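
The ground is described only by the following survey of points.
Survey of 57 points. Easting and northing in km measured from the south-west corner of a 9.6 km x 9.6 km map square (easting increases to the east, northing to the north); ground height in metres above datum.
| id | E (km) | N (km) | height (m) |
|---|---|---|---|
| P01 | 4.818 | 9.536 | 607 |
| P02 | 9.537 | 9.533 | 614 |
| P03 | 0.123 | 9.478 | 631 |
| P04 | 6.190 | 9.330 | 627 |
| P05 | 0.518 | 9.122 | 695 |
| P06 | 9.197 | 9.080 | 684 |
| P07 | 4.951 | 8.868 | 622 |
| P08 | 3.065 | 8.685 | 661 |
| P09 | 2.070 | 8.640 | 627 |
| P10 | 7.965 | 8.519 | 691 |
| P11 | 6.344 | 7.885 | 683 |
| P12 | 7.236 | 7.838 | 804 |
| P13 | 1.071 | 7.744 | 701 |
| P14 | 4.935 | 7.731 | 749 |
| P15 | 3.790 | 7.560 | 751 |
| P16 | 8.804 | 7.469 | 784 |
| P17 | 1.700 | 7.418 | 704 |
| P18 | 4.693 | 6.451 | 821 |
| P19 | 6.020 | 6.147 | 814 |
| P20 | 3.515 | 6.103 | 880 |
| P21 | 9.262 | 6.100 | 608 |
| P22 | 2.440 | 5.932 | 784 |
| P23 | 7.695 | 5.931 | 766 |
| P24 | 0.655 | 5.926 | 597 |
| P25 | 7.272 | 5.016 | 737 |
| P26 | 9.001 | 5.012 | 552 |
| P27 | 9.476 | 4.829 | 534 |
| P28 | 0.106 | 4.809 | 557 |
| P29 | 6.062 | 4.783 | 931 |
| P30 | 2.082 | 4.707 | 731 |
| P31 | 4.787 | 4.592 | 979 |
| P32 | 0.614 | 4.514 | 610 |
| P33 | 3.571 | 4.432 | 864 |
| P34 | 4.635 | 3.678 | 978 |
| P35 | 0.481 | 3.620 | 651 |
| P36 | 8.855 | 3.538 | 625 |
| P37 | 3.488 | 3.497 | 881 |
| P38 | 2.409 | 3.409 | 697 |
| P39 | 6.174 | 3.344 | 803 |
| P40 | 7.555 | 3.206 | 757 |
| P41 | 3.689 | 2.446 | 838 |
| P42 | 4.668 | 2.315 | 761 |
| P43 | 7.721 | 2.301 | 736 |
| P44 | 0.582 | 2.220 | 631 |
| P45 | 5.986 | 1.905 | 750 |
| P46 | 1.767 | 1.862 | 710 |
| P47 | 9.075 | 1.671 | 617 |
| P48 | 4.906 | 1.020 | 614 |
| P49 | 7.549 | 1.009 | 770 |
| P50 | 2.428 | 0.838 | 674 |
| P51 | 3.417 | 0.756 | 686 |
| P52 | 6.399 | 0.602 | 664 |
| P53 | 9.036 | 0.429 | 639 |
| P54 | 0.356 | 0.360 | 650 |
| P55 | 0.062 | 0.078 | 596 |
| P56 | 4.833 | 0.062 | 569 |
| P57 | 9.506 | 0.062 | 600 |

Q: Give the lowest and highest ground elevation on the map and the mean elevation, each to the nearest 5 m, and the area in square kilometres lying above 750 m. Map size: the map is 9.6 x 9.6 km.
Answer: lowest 515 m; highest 1005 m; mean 725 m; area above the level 31.3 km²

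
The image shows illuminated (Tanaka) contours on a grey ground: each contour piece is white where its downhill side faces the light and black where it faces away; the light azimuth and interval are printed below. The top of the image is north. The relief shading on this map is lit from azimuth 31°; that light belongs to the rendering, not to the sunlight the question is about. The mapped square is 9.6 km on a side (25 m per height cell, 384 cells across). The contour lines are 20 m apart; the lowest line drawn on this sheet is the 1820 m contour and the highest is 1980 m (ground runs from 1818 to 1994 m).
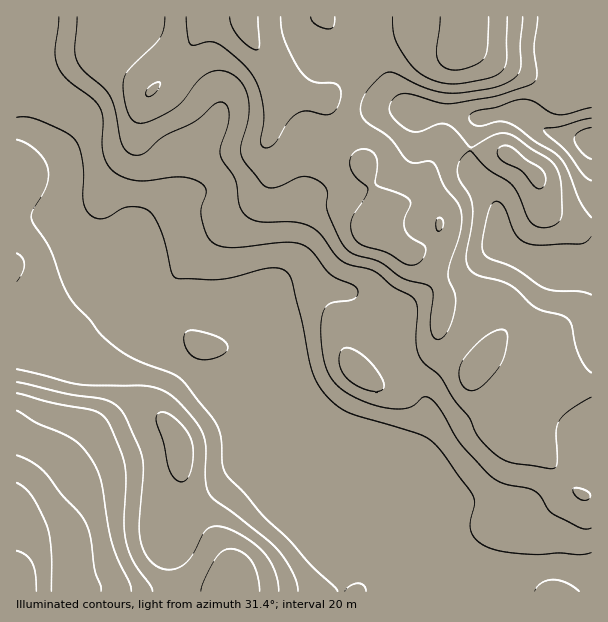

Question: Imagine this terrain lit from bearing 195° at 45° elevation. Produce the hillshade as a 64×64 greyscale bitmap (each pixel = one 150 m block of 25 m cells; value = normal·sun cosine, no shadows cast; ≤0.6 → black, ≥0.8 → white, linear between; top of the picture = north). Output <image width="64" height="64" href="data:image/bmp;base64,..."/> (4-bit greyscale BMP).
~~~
<image width="64" height="64" href="data:image/bmp;base64,Qk12CAAAAAAAAHYAAAAoAAAAQAAAAEAAAAABAAQAAAAAAAAIAAATCwAAEwsAABAAAAAAAAAAAAAAABEREQAiIiIAMzMzAERERABVVVUAZmZmAHd3dwCIiIgAmZmZAKqqqgC7u7sAzMzMAN3d3QDu7u4A////AHd3eIiIdmZmZneIiIh3ZmZ3d3d4iIiIiIiIiIiId3d2d3d4iId2VVVWZ3iIh3ZmZmZ3h3iIiIiIiIiIiIh3d3dmZ3iIh2VURVZneIh3ZlVVZ4iIiIiIiIiIiIiIiIiIiGZniIiHZVVVZmd3d3ZVRVVoiIiIiIiIiIiIiJmZmZmaVmeIiHdlVWZ3d3d2VEREVoiIiIiIiIiIiImaqqqZmqtmd4iIdmZmZ4iId2VDMzRniIiIiIiIiIiImaqqqpmqq3d3h3d2Zmd4iIh3ZEMzRniIiIiIiIiIiIiZmZmZmqqqiId3dmZnd3iIiHZUREVniIiIiIiIiIiIiIiIiIiaq7qId2ZmZ3d3iIiIdlRFVniIiIiIiIiIiIiIiId3iJqruod2ZmZ3d3eIiIh2VVVniIiIiIiIiIiIiIiIiIiJmqqqd2ZmZ3d3d4iJmHZlZniIiIiIiIiIiIiIiJmZmqqqqphmZmZnd3d3iJqpdmZniIiIiIiIiIiIiIiJmqq7u6qYd2ZmZnd3d3eImph2ZniIiIiIiIiIiIiIiJmqu7u7qpdmVWZnd3d3d4iZmHd3iIiIiIiIiIiIiIiImqu7u6qph2ZVZmd3d3ZneJmId3iIiIiIiIiIiIiIiImqu7uqqpl2Z2Zmd4h3ZmZ4mYdneIiIiIiIiIiIiIiImqu7uqmZmHd4Znd3iHdmZomYdmZ4iIiIiIiIiIiIiImqu7upmZmId4h3d3d3dmZniZhlVniIiIiIiIiIiIiZqqqqqZiIiId4iHd3d2ZmVmeJh1RFeIiIiIiIiIiZqruqqqqZh3d4iImYZmZlVVVVZ4h1REZ4iIiIiIiImavMu6qqqpmHd3iJmqlVVEQzNEVnd1REV4iIiIiIiImrzcy6maq7qYiIiImqqjMzMiIzRWZlREV4iIiIiIiIq83dypmZq7u6mIiIiZqZIiIiIzNFZlVEV4iIiIiIiIm83cuYeIqru7qpiIiJmIgjMzRERVZlVFVoiIiIiIiIirzLqHZ4mruqqqmZiZiHd0REVWZmZmVVZ3iIiIiIiIiau6l2ZnirupiJmZmZmHdnVWZnd3d2Zmd4iZmYiIiIiJqqh2Vmiau6iHiImZmIdmd3d3eIiHd3iIiZmYiIiIiImql2ZmeJqqmHd3iImId3d3eIiIiId4iIiIiIiIiIiIiamHZmeImaqYd3d4iIh3d3iIiIiIiIiIiIiHd3iIiIiJmYdmeIiZmZiHd3iIiHd3iYiIiIiIiIiIiHd4iIiIiJmYd2d4iJmZmId3d3d3d3eJmYiIiIiIiIiIiIiIiIiImZh3d4iJmZmIiId3dmZmd3mZiIh4iIiIiIiIiIiIiIiZh3d4iZqpmIiIiIdmVVZmaZmId4iIiIiIiIiIiIiIiJmHd4iZq7uYh4iId2VVVVZpiId4iIiIiIiIiIiIiIiJmYiIiZq8zKmHd3dlVVVVZliId3iIiIiIiImZmZmYiImZiZqqu83cuYdmZVRFVmZmaIh3iIiIiIiIiZqqqqmZmZmau8zN3cuph2ZVRFVneIiHd3eIiIiIiIiZqqqqqqqqqau83e3cupmIdlVVZ4iImZd2d4iIiIiIiJmaqqqqqqqqq8ze7cqYiZh3ZmeJmqqplmZ4iIiIiIiJmZmZqqu7u7u7vMzLqHeImId3iJq7uqmWZniIiIiIiImZmZmaq7u7u7u7uqmHd4iIh3iJq7u7qZd3iIiIiIiImZmZmZqqu7u7u6qZiHd4iIh3eImru7qYiIiIiImZiImZmZiJmaqqq7u6mId3eIiId2d4maqqmId4iIiImZmZmZmZiIiZqqqqqpmId3d4iIdlVniaqqmHdmmYiIiZmZqqqZiIiJmaqqmZmIiId3d4dlVWeJqqqYdmaZiIiImZqrqqmYiJmZmZmZmJmZiHdmd2VVZ5q7uph2VYiIiIiZq7u7qpmZmqqZmZmZmamYd2ZmZlZ4q8uph2VVh3iIiJmru7qqqqqqqqqZmZmamZiHZmZmZ4q8y6hlRER3d4iJmqu6qqqqqqqrqqmZmZmYiHdmZ3d4mru6dUMzRGd3iImZqqqZmZmZmaqqqZmZmYh3dmZnd4iZqYdCESNGZ3iImZmaqZmZmYiIiZmZmZmYh2ZlZmZ3d3d2UyESNGh3iImZmZmqqpmZiIiIiJmZmZiHZVVVZmZmVUQhEkV4mIiZmpmZmquqqqmYiIiImZmZmYdlVVZmZlVVQyI1iru7mZqZmZmqu7u6qZmIiImZmaqph2ZlZ3d2Z3d2VXm83d2ZmZmZmqqqqqqpmZmZmZmZqpmHd3d4iJmau6qZq8zLzJmZmZqruqmaqpmZmZmqmZmZiIiIiZmrzN3d3MzMupmaiIiZq7u6mImZmZmqqqqYiHd3iImZrN7u7u7t3cuod3iIiZq7y6mHeImZmqq7uph3d3d4iZq93u7d3d3Muod3eIiJqru6mHd3iJmqq7y6h2Z3d3iJmrzMzMzMu6qYd3iIiImaqqmId3d4iZqrzLl3Z3eIiImau7qqqqqpiHd3iIiIiZmZmIiHd3eJmqvLqHZ3iIiIiZqqqZmZmYh3ZneIiIiImZmIiIh3d4maq7uXZniImZiImqqZiIiIh3d3eIiIiIiIiIiIiId4iZqruodneJmZiIiJmZiIiIh3d3eIiIiIiIiIiIiIiIiZmaqph3eImZiHeImZiIiIiHd3d4iIiIiIiZmIiIiIiZmZmph3d4mZiIeIiZmIiIiId3d3eIiI"/>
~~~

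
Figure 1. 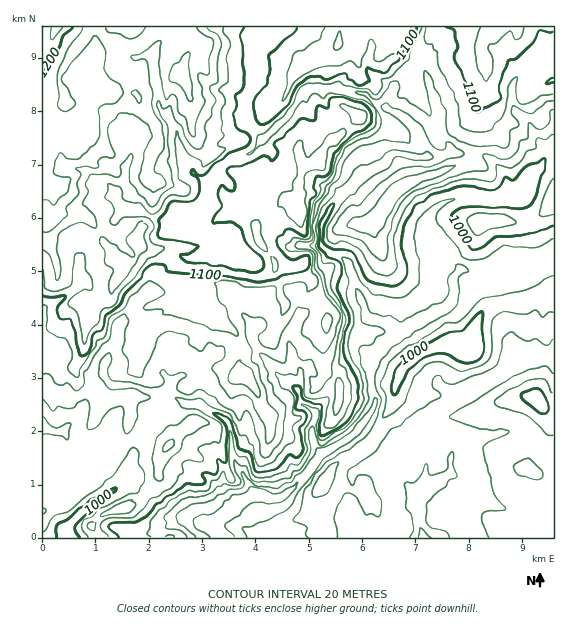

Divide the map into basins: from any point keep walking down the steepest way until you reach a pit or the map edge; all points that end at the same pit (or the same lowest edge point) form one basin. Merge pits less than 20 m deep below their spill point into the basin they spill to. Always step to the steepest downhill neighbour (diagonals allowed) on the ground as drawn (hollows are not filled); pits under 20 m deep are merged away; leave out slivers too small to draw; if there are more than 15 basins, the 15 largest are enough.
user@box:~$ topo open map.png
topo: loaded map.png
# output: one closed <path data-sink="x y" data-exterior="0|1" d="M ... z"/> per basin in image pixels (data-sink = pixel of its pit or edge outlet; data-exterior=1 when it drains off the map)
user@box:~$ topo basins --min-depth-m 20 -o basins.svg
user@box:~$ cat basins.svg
<path data-sink="224 537" data-exterior="1" d="M553 26l-511 1 0 333 14 7 19-1 3 14 15 11 6 10 30-6 2 20 10 4 28 26-10 18 0 17-2 5-20 18-10 6-14 1-10 4-12 11 6 13 228 0 1-10-7-16-1-21 19-28 23-13 14-14 16-28 12-37 11-12 22-12 8-2 26 2 4-4 4-22 6-10 6-5 20-5 15 0 30-14z"/><path data-sink="423 537" data-exterior="1" d="M553 287l-29 14-15 0-20 5-6 5-6 10-4 22-4 4-14-2-12 0-8 2-22 12-11 12-12 37-16 28-14 14-23 13-19 28 1 21 7 16 1 10 203-1 5-17-2-9 2-15 0-20-6-8 0-4 16-15 5-10 0-16-5-14 9 2z"/><path data-sink="69 537" data-exterior="1" d="M45 361l-3 0 0 176 54 1 1-3-6-10 12-11 10-4 14-1 10-6 20-18 2-5 0-17 10-18-28-26-10-4-2-20-30 6-6-10-15-11-5-13-17 0z"/>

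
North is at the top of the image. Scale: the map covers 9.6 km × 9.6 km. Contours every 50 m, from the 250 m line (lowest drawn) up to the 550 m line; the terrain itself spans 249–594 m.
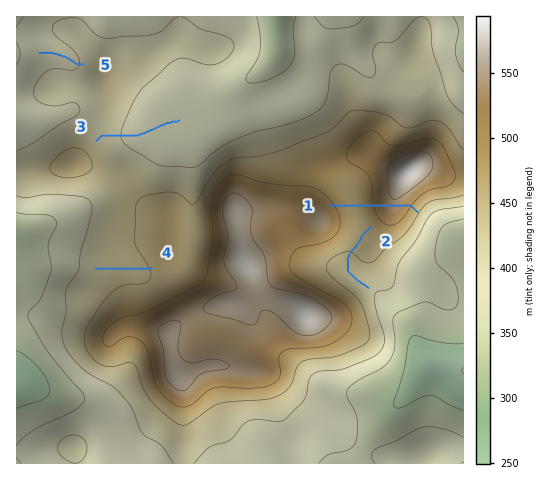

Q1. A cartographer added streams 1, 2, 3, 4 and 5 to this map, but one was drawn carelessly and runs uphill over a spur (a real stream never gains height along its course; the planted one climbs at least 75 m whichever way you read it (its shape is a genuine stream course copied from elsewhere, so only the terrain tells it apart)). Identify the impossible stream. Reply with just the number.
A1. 1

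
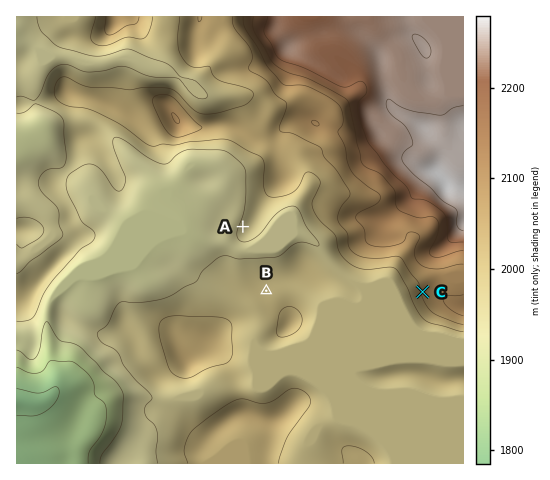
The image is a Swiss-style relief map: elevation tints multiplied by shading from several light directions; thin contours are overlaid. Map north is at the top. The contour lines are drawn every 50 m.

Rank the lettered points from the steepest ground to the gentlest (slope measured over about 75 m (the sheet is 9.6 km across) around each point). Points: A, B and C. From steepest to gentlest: C A B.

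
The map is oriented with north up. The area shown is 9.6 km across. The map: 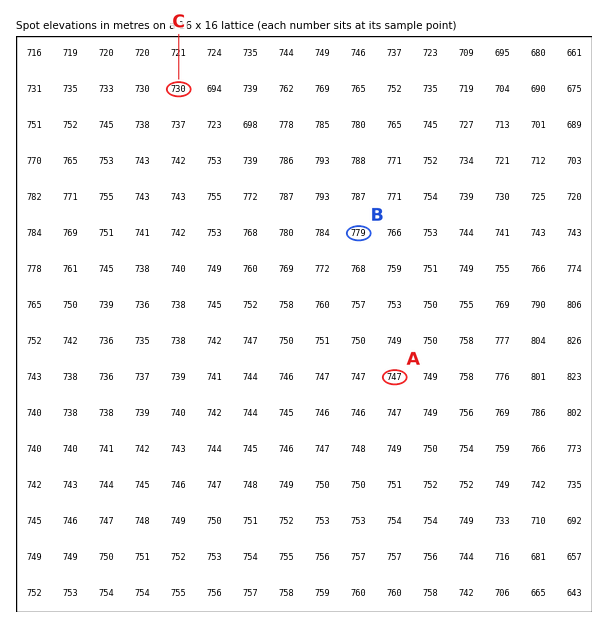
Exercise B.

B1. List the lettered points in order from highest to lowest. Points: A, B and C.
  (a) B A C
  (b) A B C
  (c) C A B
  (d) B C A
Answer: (a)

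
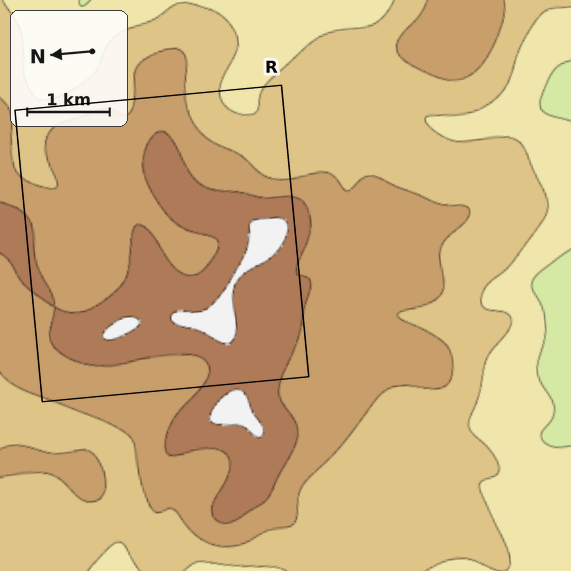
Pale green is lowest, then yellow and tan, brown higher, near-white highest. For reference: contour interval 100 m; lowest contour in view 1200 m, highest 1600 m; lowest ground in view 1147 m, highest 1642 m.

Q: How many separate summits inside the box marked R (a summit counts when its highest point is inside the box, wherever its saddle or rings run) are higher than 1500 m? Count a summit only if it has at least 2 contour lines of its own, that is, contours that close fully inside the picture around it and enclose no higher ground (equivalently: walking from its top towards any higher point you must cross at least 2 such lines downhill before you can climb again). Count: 1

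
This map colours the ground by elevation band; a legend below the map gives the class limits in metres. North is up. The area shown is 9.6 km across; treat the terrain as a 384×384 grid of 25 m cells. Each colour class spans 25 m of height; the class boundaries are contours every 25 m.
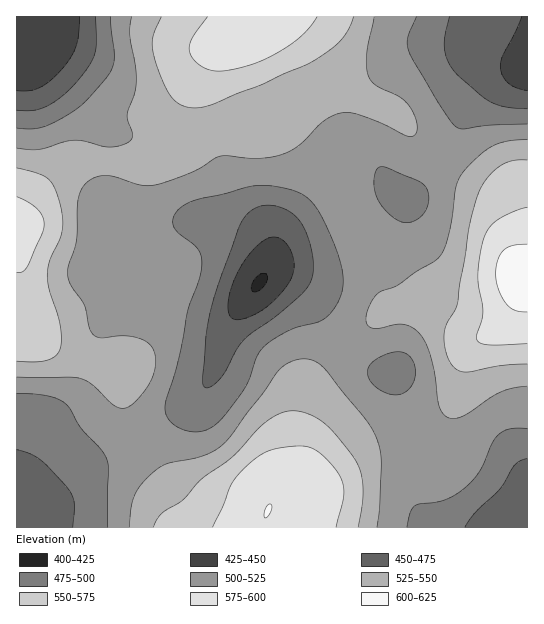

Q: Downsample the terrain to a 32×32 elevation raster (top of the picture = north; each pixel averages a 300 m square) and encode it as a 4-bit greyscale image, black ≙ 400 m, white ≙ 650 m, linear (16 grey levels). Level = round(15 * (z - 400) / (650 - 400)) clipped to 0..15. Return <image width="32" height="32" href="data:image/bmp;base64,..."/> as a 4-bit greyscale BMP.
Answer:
<image width="32" height="32" href="data:image/bmp;base64,Qk12AgAAAAAAAHYAAAAoAAAAIAAAACAAAAABAAQAAAAAAAACAAATCwAAEwsAABAAAAAAAAAAAAAAABEREQAiIiIAMzMzAERERABVVVUAZmZmAHd3dwCIiIgAmZmZAKqqqgC7u7sAzMzMAN3d3QDu7u4A////ADREVniZmrvMzLuph2ZVREQ0RFZ4iZqrzMzLqYdmZlRENEVWd4iZq7zMy6mHZnZlRERVVmd4iZq7u7uph3d3ZlRFVWZnd3eJq7u6mYd3d3ZVVVZmd3dmeJqqqpiHd3d2ZVVWZ3d2ZmeJmpmId3d3d2ZVZnd3dlVWeJmYh3Z3eId3Zmd4iHZVVWiIiHdmZ4iId4iIiJiGVUVniIh2ZmeJmIiZmIiIh2VFVnd3dmZniaqZqpiIiHdlRFZnd3d3d5qquqqYh3d3ZUNFZmZ3d3iaq7uqmHd3d2VDM0Vmd4iImavMqph3d3dmQyI0Vmd4iImrzaqHd3d3dlMiI1Vnd4iJq826h3d3d3ZUMiNFZ3d3iKvNuph2Z3dmVDMzVmd3d3irzLuodmZmZlVDNFZ3dmd4m7u7qHZndmVVREVWd2ZmeJqrqph3d3dmZlVVZ3dmZniaqqmYd3eHd3ZmZnd3ZmZ3iaqZiIiIiId3d3d3dmZnd4mZiIiIiIiIiIiHd3Znd3d4iHd3d3iIiIiIiHd3d3d2Z3dVZnd4iJmIiIiHd4iHZmZmRFZneImZmZiIiIiId2VVRDNFVniJqqmZmIiIh3ZlVDMiNFZ4maqqqpmYiHdmVEQyIiNFaJqru7uqmYh2ZlRDMiIjRXiaq7u7u6mYdmZUQzMiI0V4maq7zLuqmHZmVEQz"/>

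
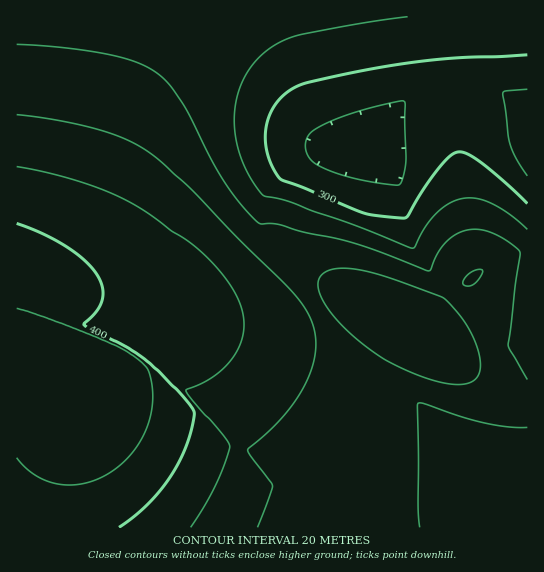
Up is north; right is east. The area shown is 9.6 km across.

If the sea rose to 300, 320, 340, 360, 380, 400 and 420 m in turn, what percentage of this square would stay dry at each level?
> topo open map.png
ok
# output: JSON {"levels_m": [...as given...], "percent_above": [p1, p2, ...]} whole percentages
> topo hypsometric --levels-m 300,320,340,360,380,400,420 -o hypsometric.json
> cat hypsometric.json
{"levels_m": [300, 320, 340, 360, 380, 400, 420], "percent_above": [88, 79, 64, 41, 25, 14, 7]}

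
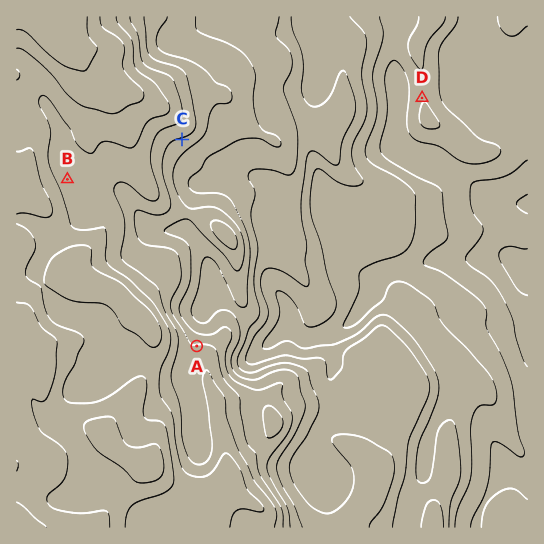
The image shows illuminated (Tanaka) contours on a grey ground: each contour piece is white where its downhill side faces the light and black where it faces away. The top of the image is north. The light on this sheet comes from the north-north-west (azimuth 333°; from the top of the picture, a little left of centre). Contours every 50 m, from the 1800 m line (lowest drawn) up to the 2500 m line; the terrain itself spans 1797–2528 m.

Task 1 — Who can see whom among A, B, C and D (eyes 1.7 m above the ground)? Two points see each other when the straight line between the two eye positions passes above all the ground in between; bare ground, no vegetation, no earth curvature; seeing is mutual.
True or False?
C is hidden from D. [True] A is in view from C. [True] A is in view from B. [False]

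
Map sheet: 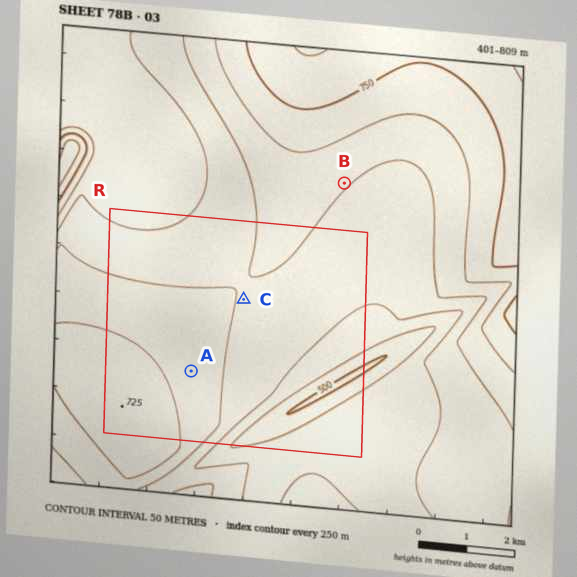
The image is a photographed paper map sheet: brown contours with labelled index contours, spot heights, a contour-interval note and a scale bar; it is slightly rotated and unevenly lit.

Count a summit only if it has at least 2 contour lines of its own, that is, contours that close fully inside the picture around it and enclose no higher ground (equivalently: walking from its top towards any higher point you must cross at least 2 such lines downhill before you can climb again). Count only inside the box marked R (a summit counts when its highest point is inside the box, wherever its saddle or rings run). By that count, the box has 0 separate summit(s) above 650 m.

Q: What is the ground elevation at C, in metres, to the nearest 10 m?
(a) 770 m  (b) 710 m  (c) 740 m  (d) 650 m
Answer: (d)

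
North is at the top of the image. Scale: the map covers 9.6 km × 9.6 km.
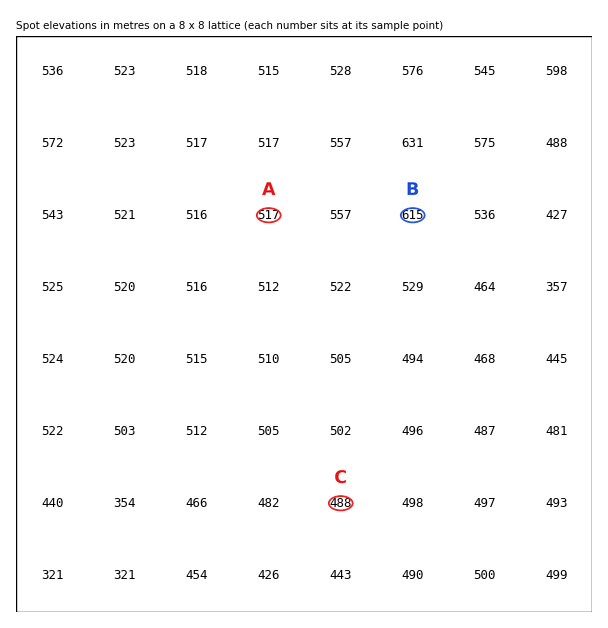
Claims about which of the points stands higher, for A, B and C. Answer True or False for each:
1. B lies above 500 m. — True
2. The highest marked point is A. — False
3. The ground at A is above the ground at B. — False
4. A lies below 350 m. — False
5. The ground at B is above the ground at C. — True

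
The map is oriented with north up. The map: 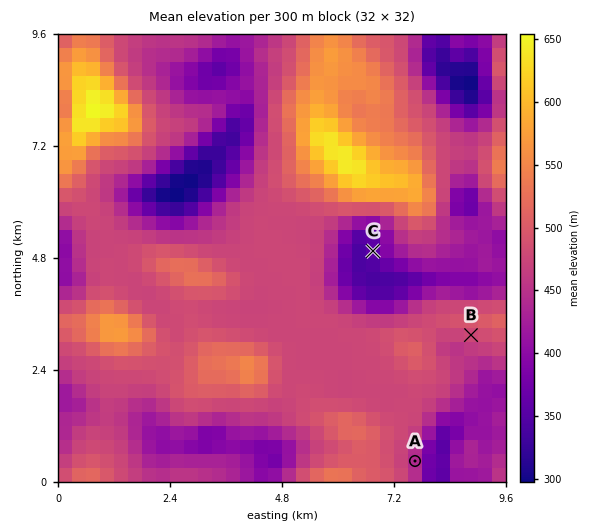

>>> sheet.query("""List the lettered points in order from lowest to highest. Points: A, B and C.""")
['C', 'A', 'B']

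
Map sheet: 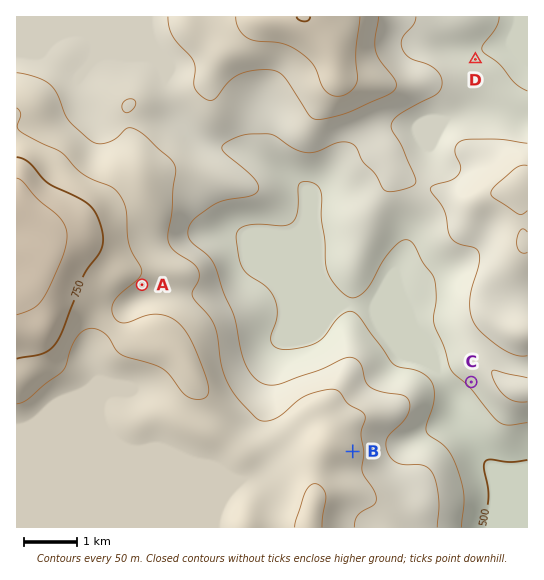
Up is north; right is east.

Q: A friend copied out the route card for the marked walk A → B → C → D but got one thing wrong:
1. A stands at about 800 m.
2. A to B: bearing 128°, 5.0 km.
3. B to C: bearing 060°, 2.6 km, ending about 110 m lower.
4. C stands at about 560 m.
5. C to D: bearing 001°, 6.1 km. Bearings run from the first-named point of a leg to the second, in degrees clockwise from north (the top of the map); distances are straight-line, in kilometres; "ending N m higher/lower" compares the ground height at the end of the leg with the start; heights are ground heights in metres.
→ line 1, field height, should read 690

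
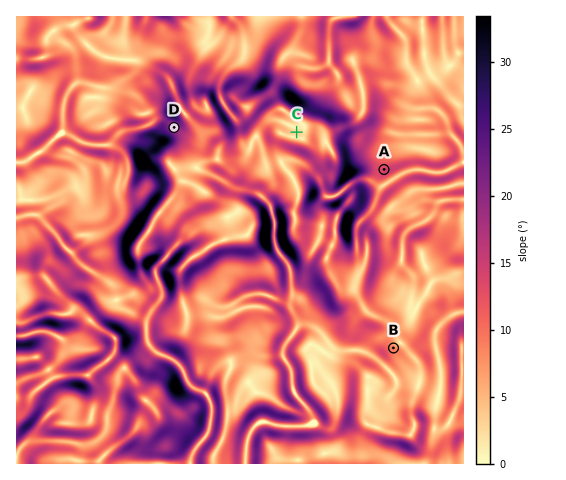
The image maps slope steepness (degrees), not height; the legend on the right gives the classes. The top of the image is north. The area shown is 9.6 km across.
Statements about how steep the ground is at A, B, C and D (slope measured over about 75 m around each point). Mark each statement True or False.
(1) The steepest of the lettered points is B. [False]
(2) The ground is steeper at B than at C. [True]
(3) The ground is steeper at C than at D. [False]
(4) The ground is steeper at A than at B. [True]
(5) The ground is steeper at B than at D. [False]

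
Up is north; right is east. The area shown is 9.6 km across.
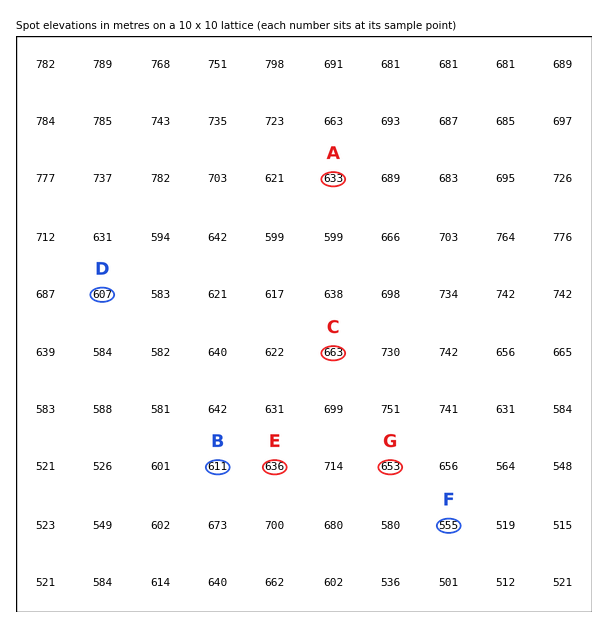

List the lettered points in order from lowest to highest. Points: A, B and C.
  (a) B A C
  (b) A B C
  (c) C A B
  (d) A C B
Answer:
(a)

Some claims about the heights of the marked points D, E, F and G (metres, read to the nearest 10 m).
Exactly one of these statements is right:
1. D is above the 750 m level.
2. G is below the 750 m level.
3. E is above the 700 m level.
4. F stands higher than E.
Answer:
2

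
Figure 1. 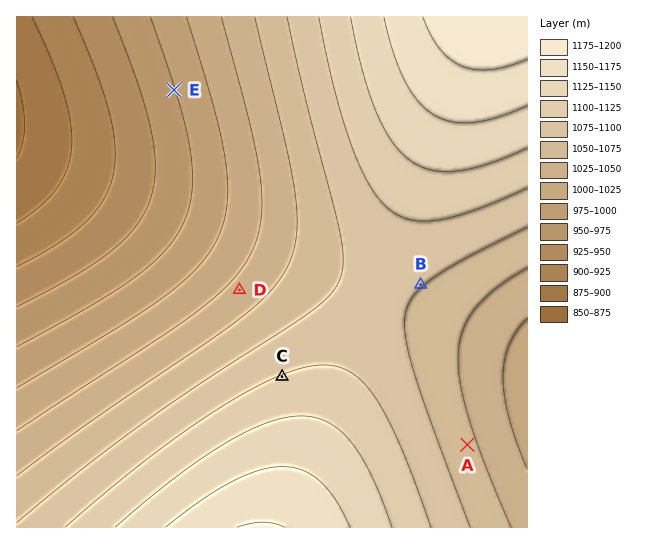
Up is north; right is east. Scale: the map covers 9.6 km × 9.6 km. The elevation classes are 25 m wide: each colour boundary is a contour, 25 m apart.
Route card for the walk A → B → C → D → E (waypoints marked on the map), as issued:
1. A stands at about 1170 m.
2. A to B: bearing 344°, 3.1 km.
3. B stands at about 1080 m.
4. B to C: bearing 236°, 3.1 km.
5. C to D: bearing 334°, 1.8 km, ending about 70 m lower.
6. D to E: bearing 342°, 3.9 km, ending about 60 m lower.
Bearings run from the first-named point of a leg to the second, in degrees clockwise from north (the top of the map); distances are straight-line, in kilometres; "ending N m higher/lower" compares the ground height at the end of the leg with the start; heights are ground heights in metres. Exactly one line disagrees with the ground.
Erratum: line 1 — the height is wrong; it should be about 1060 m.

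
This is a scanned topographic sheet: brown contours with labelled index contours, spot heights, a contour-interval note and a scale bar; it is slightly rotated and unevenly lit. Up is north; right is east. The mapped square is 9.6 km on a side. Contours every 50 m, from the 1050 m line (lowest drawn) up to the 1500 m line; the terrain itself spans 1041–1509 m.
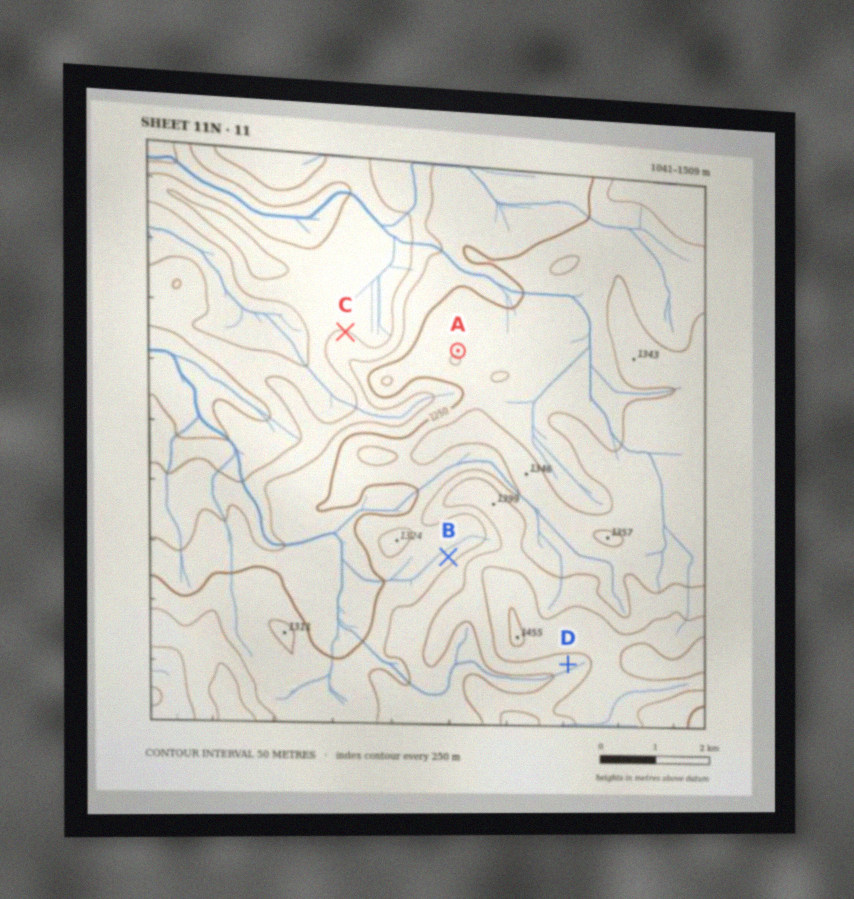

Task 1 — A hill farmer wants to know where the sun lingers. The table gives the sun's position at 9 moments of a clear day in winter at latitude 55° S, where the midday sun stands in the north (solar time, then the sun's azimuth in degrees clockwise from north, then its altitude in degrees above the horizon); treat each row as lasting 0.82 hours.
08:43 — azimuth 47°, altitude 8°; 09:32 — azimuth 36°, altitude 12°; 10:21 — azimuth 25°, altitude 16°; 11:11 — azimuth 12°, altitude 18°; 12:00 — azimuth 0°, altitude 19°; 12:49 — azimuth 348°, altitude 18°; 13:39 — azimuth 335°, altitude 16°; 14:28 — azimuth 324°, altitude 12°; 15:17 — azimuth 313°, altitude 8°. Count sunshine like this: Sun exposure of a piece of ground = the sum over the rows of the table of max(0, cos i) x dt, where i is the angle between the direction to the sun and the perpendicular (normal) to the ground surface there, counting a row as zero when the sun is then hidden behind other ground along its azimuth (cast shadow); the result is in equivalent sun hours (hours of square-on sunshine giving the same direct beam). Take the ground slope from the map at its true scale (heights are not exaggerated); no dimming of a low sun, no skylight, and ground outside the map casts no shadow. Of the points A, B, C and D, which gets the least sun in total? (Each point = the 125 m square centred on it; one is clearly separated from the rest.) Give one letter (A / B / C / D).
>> D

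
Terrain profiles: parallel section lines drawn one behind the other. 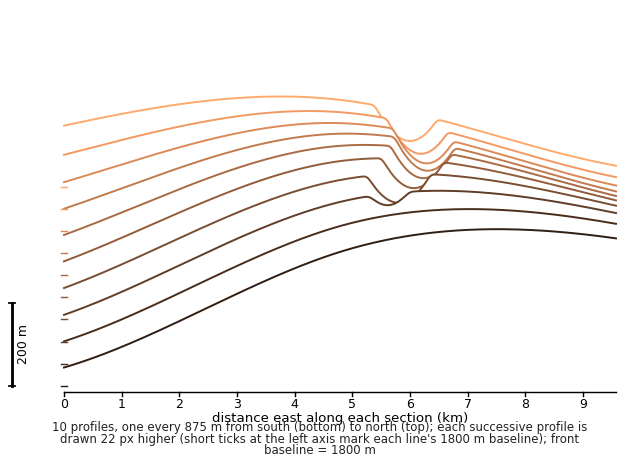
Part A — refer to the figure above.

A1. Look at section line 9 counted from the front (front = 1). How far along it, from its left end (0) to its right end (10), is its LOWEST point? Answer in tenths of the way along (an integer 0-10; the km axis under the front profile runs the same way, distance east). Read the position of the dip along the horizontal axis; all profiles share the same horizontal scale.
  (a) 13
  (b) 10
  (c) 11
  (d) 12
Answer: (b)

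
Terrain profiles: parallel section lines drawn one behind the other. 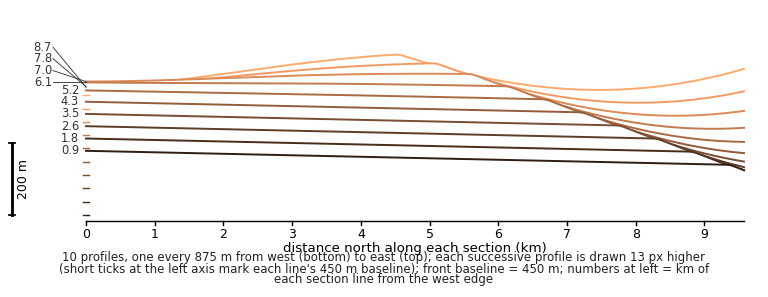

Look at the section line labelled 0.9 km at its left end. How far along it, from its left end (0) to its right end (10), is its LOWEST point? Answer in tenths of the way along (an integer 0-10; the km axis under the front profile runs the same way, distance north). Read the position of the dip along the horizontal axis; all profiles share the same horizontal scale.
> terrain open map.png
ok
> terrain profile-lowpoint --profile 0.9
10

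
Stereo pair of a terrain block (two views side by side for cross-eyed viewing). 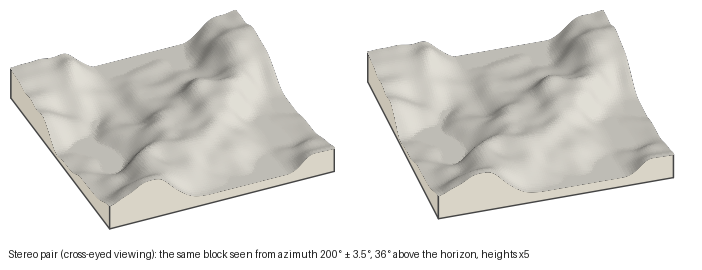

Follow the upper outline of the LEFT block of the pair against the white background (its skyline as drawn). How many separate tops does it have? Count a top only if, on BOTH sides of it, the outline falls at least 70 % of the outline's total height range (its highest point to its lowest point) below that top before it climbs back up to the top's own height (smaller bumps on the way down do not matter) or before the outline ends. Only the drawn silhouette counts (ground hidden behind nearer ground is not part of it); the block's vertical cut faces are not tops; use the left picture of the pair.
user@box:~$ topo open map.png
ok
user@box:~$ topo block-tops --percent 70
0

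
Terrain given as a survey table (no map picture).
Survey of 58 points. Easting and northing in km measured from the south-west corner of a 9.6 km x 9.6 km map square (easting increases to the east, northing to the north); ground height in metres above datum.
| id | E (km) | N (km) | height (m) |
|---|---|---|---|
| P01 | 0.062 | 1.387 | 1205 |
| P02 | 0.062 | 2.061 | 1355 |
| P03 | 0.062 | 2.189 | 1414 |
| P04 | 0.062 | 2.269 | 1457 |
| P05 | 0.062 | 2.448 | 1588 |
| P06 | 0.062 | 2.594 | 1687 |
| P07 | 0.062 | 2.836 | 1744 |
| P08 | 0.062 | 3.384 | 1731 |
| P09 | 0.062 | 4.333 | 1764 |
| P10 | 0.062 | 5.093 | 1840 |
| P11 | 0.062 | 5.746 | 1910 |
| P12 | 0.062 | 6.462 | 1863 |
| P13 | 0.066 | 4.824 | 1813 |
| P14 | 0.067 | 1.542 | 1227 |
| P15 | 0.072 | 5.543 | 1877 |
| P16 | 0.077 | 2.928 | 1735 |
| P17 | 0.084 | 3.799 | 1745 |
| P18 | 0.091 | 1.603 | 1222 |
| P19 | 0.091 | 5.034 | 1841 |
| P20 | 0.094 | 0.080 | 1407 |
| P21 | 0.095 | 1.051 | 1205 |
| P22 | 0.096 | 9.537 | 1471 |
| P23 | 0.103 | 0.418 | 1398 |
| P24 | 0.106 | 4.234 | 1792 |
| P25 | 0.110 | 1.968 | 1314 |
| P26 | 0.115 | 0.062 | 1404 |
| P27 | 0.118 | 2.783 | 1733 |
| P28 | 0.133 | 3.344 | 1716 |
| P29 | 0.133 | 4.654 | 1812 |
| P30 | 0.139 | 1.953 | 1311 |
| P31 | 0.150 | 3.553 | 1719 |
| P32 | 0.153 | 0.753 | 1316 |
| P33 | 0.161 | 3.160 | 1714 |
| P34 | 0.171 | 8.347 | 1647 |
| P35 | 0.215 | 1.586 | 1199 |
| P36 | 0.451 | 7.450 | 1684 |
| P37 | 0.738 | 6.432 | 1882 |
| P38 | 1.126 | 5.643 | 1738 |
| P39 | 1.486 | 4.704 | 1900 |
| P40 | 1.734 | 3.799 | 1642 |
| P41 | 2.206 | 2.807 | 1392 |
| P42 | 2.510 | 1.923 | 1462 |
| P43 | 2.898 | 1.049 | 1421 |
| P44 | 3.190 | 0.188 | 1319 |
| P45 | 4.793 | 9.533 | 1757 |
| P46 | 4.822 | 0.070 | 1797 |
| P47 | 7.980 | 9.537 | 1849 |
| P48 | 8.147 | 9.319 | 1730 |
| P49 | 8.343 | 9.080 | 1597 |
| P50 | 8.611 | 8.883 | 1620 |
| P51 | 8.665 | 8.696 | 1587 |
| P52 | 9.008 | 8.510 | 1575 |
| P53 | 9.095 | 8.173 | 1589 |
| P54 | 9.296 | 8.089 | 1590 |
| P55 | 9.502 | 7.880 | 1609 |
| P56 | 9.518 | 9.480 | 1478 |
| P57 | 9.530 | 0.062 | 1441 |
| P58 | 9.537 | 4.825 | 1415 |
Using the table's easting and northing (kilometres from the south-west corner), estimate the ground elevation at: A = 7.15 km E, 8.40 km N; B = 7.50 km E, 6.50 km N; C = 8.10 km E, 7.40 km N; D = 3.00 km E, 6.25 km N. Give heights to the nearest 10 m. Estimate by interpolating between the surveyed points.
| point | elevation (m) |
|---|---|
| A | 1800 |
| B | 1570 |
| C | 1600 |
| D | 1680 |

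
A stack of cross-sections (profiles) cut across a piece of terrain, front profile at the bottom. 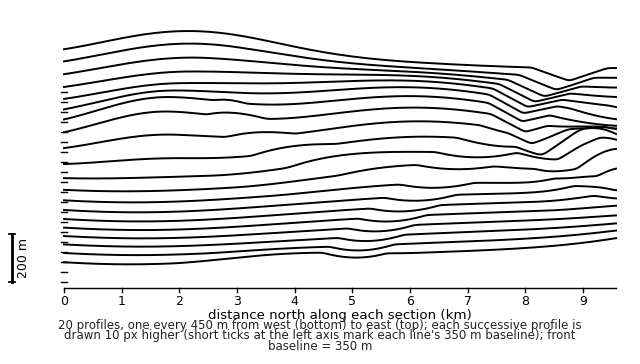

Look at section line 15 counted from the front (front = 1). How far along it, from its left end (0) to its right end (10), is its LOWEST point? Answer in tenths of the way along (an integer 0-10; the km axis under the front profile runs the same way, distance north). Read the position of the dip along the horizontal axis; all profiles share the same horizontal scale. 10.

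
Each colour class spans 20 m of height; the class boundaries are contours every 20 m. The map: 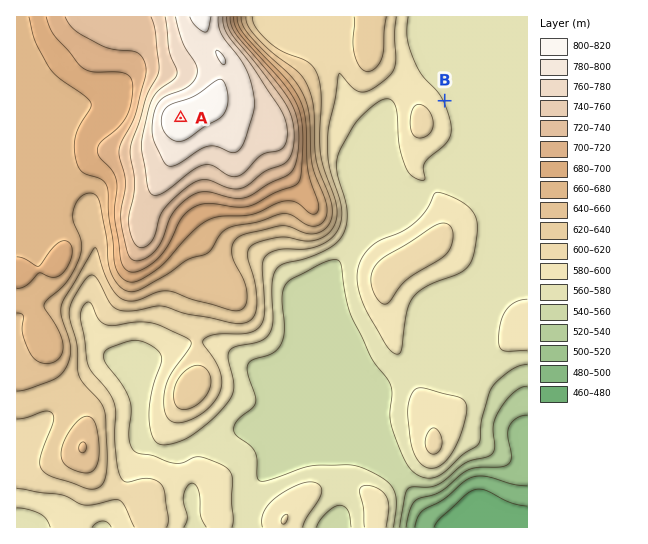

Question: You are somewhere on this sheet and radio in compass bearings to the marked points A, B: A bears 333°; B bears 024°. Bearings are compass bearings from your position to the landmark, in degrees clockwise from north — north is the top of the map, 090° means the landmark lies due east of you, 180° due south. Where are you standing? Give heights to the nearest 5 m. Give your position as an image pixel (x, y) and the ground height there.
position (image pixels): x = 317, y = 386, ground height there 550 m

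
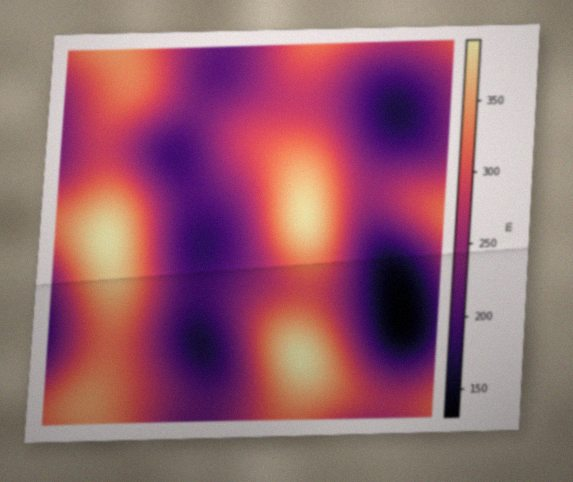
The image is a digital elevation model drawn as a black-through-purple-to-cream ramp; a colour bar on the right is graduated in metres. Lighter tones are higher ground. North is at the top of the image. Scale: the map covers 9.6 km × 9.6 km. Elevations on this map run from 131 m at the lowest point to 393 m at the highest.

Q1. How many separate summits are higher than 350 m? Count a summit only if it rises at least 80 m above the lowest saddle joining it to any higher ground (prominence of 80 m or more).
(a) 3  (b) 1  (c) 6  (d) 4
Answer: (a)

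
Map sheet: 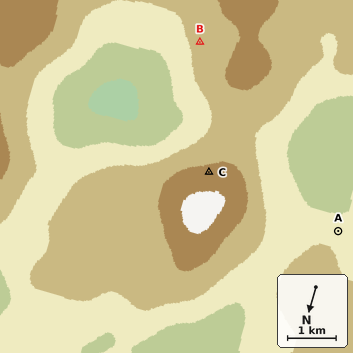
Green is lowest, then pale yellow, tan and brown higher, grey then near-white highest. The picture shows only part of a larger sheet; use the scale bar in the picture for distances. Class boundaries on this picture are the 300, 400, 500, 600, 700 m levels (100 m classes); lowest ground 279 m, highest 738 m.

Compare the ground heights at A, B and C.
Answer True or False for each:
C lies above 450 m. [True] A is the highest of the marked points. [False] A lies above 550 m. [False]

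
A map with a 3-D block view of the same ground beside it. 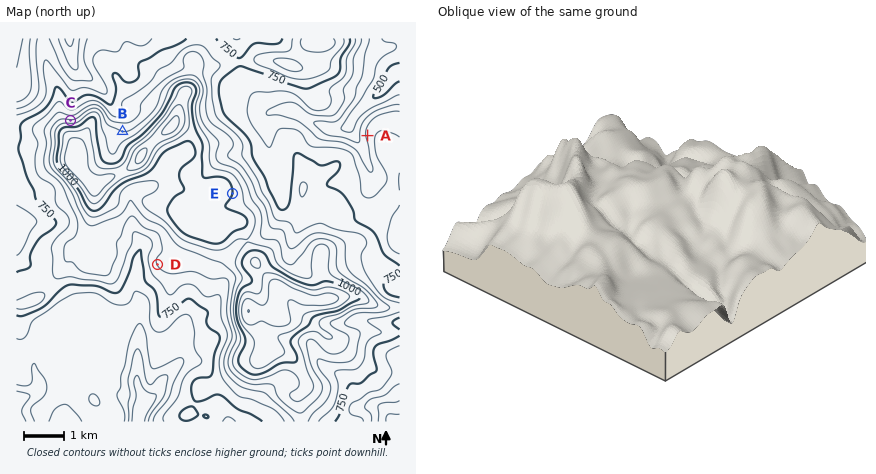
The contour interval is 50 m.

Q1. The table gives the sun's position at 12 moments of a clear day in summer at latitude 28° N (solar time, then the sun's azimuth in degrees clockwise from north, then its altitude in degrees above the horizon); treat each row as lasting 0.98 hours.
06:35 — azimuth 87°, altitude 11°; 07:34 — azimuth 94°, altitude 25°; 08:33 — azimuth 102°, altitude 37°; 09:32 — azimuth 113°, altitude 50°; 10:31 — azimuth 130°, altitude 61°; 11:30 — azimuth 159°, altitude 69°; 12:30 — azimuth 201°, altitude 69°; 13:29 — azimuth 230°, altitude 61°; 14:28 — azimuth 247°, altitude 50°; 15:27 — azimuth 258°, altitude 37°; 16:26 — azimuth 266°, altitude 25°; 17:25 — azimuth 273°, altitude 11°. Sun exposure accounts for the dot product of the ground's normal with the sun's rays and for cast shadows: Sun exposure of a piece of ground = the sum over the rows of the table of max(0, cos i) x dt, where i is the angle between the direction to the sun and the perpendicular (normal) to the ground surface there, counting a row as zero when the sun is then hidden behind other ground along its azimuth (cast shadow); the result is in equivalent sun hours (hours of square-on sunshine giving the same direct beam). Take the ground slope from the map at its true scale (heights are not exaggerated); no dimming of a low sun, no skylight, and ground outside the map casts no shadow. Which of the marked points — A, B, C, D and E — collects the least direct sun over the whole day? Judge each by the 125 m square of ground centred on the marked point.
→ C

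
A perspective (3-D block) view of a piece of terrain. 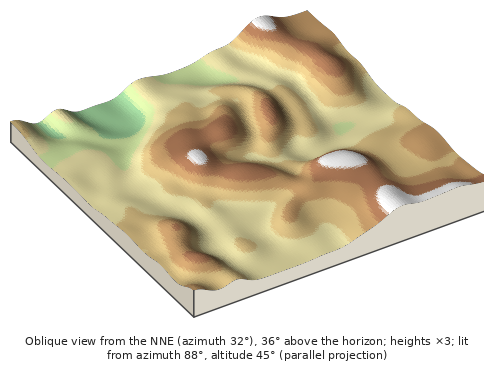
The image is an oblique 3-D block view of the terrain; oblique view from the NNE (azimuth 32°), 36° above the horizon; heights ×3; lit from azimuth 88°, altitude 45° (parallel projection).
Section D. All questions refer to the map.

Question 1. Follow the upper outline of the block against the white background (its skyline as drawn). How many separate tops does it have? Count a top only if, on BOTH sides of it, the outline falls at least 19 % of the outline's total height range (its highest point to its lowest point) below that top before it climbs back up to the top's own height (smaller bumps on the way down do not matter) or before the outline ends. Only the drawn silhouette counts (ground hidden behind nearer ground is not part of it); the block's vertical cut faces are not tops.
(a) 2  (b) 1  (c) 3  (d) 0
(b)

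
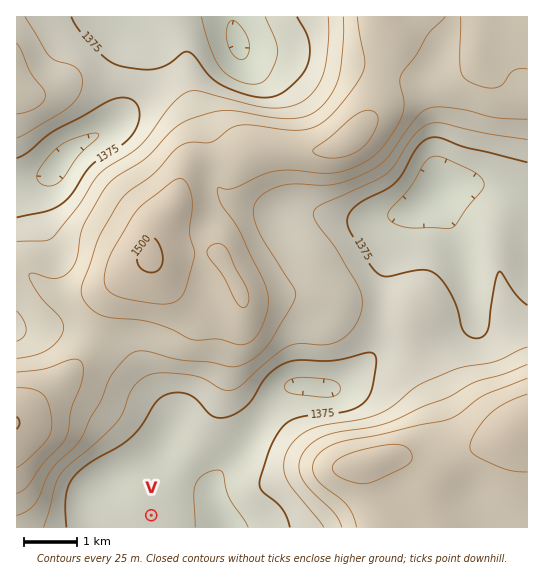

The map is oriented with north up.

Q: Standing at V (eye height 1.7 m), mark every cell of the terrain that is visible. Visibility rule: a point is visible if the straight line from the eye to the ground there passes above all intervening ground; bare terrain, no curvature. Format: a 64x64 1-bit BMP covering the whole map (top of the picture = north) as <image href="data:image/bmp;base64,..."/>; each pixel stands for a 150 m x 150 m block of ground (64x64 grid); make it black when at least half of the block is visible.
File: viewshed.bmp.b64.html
<image width="64" height="64" href="data:image/bmp;base64,Qk0+AgAAAAAAAD4AAAAoAAAAQAAAAEAAAAABAAEAAAAAAAACAAATCwAAEwsAAAIAAAAAAAAA////AAAAAAB/j/AP//gAAH/P8A//8AAAf4HwH//wAAD/gPAf/+AAAP+AcD//wAAA/8AQP//AAAD/4Bg//4AAAP/4Hz//AAAA//4f//8AAAB//5///gAAAH/////8AAAAP/////AAAAAf////4AAAAA/////AAAAAB////wAAAAAH///4AAAAAAP///gAAAAAAf//+AAAAAAA///4AAAAAAB///wAAAAAAD///x+AAAAAB/////AAAAAD//7//wAAAAP//H/PwAAAB//4PwfAAAAP/HgeA8AAAB/8MA4BgAAAP/gwBAGAAAA/+AAAAAAAAB/wAAAAAAAAB+AAAAAAAAAAAAAAAAAAAAAAAAAAAAAAAAAAAAAAAAAAAAAAAAAAAAAAAAAAAAAAAAAAAAAAAAAAAAAAAAAAAAAAAAAAAAAAAAAAAAAAAAAAAAAAAAAAAAAAAAAAAAAAAAAAAAAAAAAAAAAAAAAAAAAAAAAAAAAAAAAAAAAAAAAAAAAAAAAAAAAAAAAAAAAAAAAAAAAAAAAAAAAAAAAAAAAAAAAAAAAAAAAAAAAAAAAAAAAAAAAAAAAAAAAAAAAAAAAAAAAAAAAAAAAAAAAAAAAAAAAAAAAAAAAAAAAAAAAAAAAAAAAAAAAAAAAAAAAAAAAAAAAAAAAAAAAAAAAAAAAAAAAAAAAAAAAAAAAAAA=="/>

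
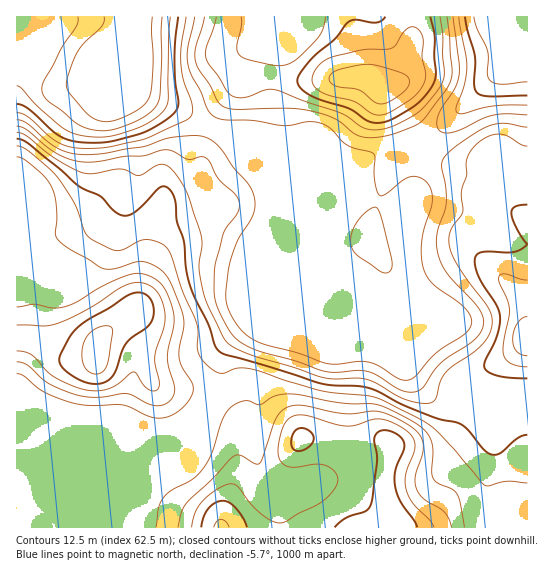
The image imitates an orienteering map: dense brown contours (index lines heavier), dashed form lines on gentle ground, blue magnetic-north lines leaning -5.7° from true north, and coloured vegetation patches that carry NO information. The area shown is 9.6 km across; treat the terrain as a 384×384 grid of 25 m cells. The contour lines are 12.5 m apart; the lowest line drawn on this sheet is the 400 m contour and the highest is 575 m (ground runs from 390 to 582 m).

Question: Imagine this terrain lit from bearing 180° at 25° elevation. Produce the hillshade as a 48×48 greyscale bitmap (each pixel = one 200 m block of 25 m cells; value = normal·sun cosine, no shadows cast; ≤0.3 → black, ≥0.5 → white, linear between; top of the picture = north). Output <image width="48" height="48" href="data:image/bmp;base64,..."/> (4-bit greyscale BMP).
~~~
<image width="48" height="48" href="data:image/bmp;base64,Qk32BAAAAAAAAHYAAAAoAAAAMAAAADAAAAABAAQAAAAAAIAEAAATCwAAEwsAABAAAAAAAAAAAAAAABEREQAiIiIAMzMzAERERABVVVUAZmZmAHd3dwCIiIgAmZmZAKqqqgC7u7sAzMzMAN3d3QDu7u4A////AJmZmZmZmZmZiIiIiIiIiIiJmHd3iJmZmZmZmZmZmZmYh3d3iIiIiIiJmHZ3iJmZmZmZmZmZmZiIdmZ3iIiHeIiJmHd3iJmZiJmZmZmZmZiHdmZ4iJmYiImZmIiIiJmYiJmZmZmZmZmId2d4mauqqZmZmZmYiIiIiJmZmZmZmZmZiHeImbzMuqqZmqqpiIiIiZmZmZmZmZmZmIiIiavMu6qZmrupiIiIiJmZmZmZmZmZmYiZiJqrqpmZmZmYiIiIiJmZmZmZmZmZmZmZmIiZmIiIh2Z3eIiZiJmZmZmZmquqmZiJmId3d3ZmVDNWd4mZmJmZqqqqu8zLqZiIiHZVVVVUMRJGeJmZmZmrvN3czNzLqpiImHZURVVDISRnmZmZmZrN7v/+zMuqqpiJmHZURERDIkV4mamZqrze7u/ty6mZmYiIh2VDMzNDNFZ4iaqqu8zMzMzLupmIiIh2VEMzMzNEV4d3eJqrzdy6qqqqqpmYiHdUMjM0VmVWiZl2ZnibzcupmZmquqqpmIZTM0VniYiImZmHZWeJvKmYiIiau6qqmYZVZ3iZmZmZmZmYdmZ4moiHd3eKu7qqmHZniZmZmZmZmZmZmHeIiHd3ZmZ4qqqZh3d5mZmZmZmZmZmZmZqZh3d3dlVniZiId3eJmZmZmZmZmZmZq7y6mJiIiHZmZ3d3d4mZmZmZmZmZmZmavMzLmJmZmYdlVVZ3iJmZmZmZmZmaqqqrvMy6mJmZmYdlVVZ4iZqZmZmZmZmqqqqru7upiIiJmId2VWeImaqpmZmZmZqqqZmqu6mHeIiId3d3d3eJmqqpmZmZmZqqmZmaqph3eJmIh3eId4iJmaqqmZmZmZqqmZmZqZh4iZmZmIiIiIiImZq6mZmZmZmZmZmZmIiJmqqpmYiIiImYiaq7qZmZmZiJmZmIiImaqaqpmIiIiImZmZqqqZmZmZmImZmYiZqqmaqZiIiIiIiYmZmZmZmZmZmJmZmZmZqZiJmYd3iIiIiIiYiImZmZmZmZqqmqmZmZiJmHZmd4iId4iIh4mZmZmZmZqqqqqZmZmYdkRVZnd3d3iIiImZmZmZmZmqqqmZqqmXUyMzREVmZ3iIiJmZmZmZqqmZmZiJmqmUMiIiISNEVnd3iZmZmZmavLqpmYd3iIiCIjMzIREjRWd3mZmaqpqrze3LqYdmZndyI1VVQzMzRWeJq7u7u7vM3v/typdlVVZjRWZ3ZmVEVnibzdzMzN7u3u/+3Kl2VEVUVnd4iIdmZ4mrzdzMze//7d3e7cuXZURHeIiImZmIiaq7vMy8ze7u3LvM3dy5dVVYmZmZmZmZmau7uqq7q7u7upmau8y5h2ZpmqqpmZmZmavLqZmZiIiImYiImaqqmIiJmqqqmZmZmaq6mId3d2Zmd3d4iZmZmZmZmqqqqpmZmZmZmYd3d2ZmZmeJmZmImZmpmqu7uqmZmYiJmZiIiHZ3d3eJmZmIiZmpmqq7uqmZmYiImpmZmYiIiIiIiIiIiZmZmaqqqqmZmIiImpmZmZiIiIiIiIiIiZmQ=="/>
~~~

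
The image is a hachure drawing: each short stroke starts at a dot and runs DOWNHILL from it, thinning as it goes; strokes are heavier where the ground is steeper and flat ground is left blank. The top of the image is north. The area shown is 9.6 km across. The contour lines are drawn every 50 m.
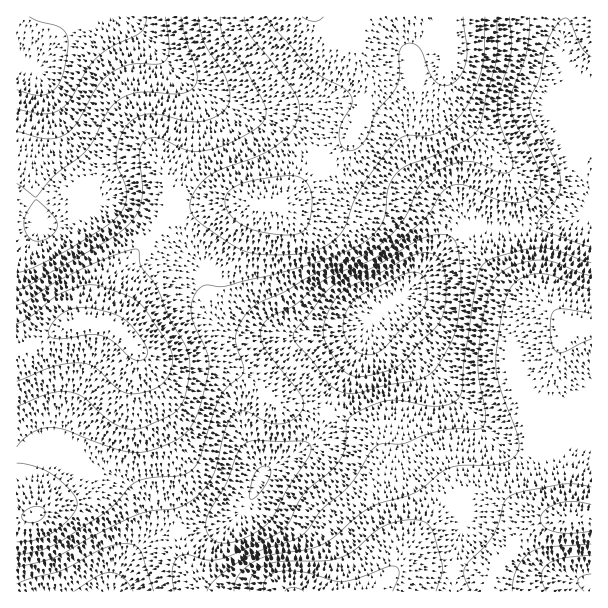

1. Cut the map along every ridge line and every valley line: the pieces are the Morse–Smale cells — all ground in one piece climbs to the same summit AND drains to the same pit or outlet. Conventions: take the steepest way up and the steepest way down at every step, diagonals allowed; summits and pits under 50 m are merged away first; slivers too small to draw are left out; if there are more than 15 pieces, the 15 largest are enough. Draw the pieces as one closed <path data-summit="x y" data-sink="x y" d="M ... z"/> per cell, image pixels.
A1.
<path data-summit="312 17" data-sink="383 309" d="M564 16l-204 0-5 8-1 15 14 30 4 9 0 12-5 15-17 35-14 14-19 14-23 26-15 11-54-3-47 5 4 27 22 35 4 31 8 18 11 10 19 6 68 2 39-6 10-5 17-15 21-12 35-41 25-25 9-4 30 2 21-1 70-15-1-20-24-48-7-23 33-34-8-4-16-16-6-10z"/><path data-summit="75 323" data-sink="33 71" d="M123 16l-107 1 1 333 13-4 41-22 12-4 18 2 11-37 6-12 8-10 28-29 15-27 2-2 7 1 4-30 10-35 0-40-11-21-18-20-17-22z"/><path data-summit="294 591" data-sink="383 309" d="M591 214l-70 15-21 1-30-2-9 4-25 25-35 41-25 16 0 6 8 12 42 34 54 59 11 11 12 6 21 2 27-10 24 0 13 5 4-1z"/><path data-summit="312 17" data-sink="33 71" d="M359 16l-235 1 22 21 17 22 18 20 11 21 1 28-13 62-1 15 16 0 30-4 54 3 8-5 30-32 19-14 14-14 17-35 5-15 0-12-4-9-14-30 1-15z"/><path data-summit="294 591" data-sink="261 477" d="M329 412l-4 2-9 23-7 8-30 17-17 14-10 22-16 19-18 9-42 7 8 28 8 14 8 8 19 9 153 0 22-22 6-15 0-16-10-39-6-41-5-15-6-9-7-5z"/><path data-summit="572 518" data-sink="383 309" d="M375 314l-2 3 0 12 3 6 28 28 10 17 0 21-6 22 1 14 12 19 21 23 12 18 9 19 0 12-6 17-5 24 2 22 37 1-1-13 4-12 17-22 19-17 12-6 13-4 37 0 0-78-17-6-24 0-20 8-21 2-19-8-65-70-42-34-8-12z"/><path data-summit="75 323" data-sink="111 591" d="M90 320l-19 4-32 18-23 9 0 102 31-7 30 18 16 8 18 4 17 11 10 11 7 18-1 21-16 20 1 2 21-18 26-10-6-31-1-36-5-17-20-46-4-14-1-33-3-6-17-18-12-6z"/><path data-summit="75 323" data-sink="383 309" d="M174 205l-5 2-15 27-28 29-8 10-6 12-10 38 17 7 22 24 15 7 18 5 42 0 15 2 23 12 24 23 31 3 17 6 10-22 18-27 10-21 6-21-2-1-5 5-10 5-39 6-68-2-19-6-11-10-5-7-7-42-22-35-4-27z"/><path data-summit="75 323" data-sink="261 477" d="M138 350l2 37 4 14 24 55 2 44 7 32 41-6 18-9 12-14 14-27 8-8 30-17 13-10 13-28-17-7-31-3-24-23-23-12-15-2-42 0-18-5z"/><path data-summit="35 515" data-sink="111 591" d="M47 446l-12 2-19 7 0 136 95 1 9-22 24-33 1-21-3-9-9-15-16-12-31-11z"/><path data-summit="294 591" data-sink="383 309" d="M372 318l-4 5-4 19-10 21-18 27-10 21 33 15 13 8 6 7 4 12 8 47 10 39 0 16-6 15-21 21 80 1-1-23 5-24 6-17 0-12-9-19-12-18-21-23-12-19-1-14 6-22 0-21-10-17-28-28-3-6z"/><path data-summit="572 518" data-sink="591 582" d="M591 518l-36 0-13 4-12 6-19 17-17 22-4 12 2 12 99 1z"/><path data-summit="294 591" data-sink="111 591" d="M176 532l-20 6-15 9-21 25-8 19 106 1-14-6-12-11-8-14z"/><path data-summit="75 323" data-sink="383 309" d="M591 90l-32 32 7 24 25 52z"/><path data-summit="75 323" data-sink="383 309" d="M591 16l-25 0-4 23 0 20 3 6 23 23 4-1z"/>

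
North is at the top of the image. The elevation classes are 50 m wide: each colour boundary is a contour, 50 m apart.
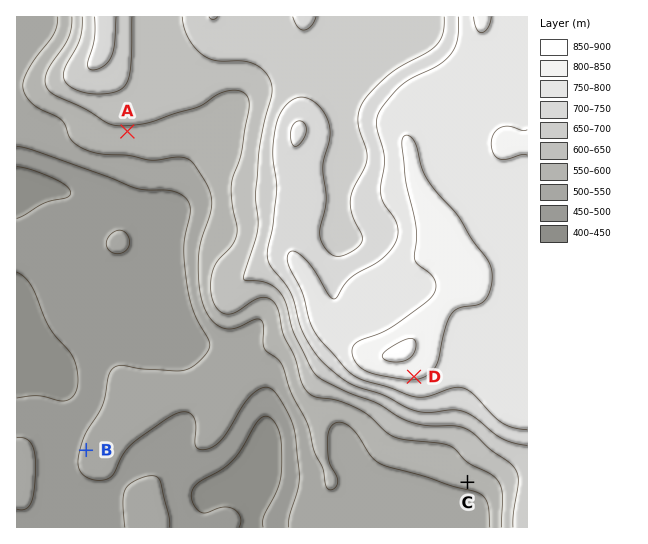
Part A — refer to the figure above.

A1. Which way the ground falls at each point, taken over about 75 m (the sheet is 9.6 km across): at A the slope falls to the S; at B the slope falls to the W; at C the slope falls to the S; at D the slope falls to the S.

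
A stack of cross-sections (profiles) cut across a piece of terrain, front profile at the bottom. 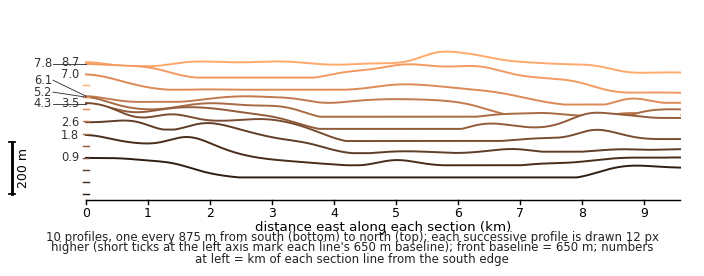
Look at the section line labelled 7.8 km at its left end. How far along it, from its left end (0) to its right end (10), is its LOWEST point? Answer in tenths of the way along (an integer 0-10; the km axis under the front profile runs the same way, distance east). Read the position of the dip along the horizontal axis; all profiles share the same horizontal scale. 10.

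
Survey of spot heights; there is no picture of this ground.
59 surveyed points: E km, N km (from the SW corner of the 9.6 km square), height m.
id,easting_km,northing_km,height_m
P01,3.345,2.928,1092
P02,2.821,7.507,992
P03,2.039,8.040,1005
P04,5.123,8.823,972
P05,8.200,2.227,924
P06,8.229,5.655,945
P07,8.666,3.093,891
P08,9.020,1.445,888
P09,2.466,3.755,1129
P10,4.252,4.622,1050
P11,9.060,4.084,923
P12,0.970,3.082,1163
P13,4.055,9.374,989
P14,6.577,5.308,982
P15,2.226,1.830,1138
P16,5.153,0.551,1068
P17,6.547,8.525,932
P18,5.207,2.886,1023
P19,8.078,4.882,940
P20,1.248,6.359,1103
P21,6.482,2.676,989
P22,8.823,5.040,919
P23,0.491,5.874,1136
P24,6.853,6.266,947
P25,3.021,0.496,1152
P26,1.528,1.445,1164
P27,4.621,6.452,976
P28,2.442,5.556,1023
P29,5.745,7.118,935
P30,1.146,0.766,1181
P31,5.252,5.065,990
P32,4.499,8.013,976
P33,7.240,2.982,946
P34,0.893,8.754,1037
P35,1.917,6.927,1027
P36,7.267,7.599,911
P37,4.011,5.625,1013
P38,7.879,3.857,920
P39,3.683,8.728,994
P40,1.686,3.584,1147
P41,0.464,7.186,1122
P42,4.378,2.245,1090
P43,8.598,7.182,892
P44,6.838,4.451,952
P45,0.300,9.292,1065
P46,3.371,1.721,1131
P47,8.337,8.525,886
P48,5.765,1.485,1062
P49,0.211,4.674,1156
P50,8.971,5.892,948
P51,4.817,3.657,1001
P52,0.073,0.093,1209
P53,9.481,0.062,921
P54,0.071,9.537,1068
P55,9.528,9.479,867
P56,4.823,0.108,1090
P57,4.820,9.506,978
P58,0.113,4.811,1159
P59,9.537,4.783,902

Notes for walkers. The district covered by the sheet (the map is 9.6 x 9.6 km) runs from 855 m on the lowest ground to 1215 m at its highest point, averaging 1015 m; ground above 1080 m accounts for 24.6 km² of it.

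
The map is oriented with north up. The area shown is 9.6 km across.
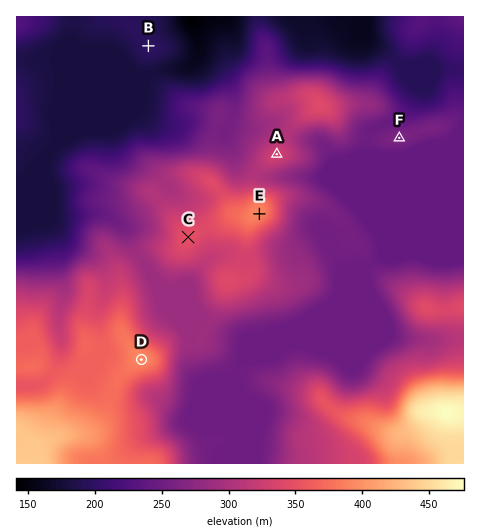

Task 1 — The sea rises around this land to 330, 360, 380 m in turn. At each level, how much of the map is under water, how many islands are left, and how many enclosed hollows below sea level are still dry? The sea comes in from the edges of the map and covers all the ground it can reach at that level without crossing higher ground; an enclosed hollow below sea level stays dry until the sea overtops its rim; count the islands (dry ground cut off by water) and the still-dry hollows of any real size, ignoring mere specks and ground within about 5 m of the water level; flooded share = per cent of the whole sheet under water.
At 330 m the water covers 79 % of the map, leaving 2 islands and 0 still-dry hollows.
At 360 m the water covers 88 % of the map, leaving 1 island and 0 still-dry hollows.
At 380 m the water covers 93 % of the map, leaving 2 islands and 0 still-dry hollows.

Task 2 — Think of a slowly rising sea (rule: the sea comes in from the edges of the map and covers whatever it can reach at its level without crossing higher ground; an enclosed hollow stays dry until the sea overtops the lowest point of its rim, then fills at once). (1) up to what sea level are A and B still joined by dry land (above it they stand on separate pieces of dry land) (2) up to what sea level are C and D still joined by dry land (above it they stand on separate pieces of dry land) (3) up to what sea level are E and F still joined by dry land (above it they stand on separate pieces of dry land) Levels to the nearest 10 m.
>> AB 180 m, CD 290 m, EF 250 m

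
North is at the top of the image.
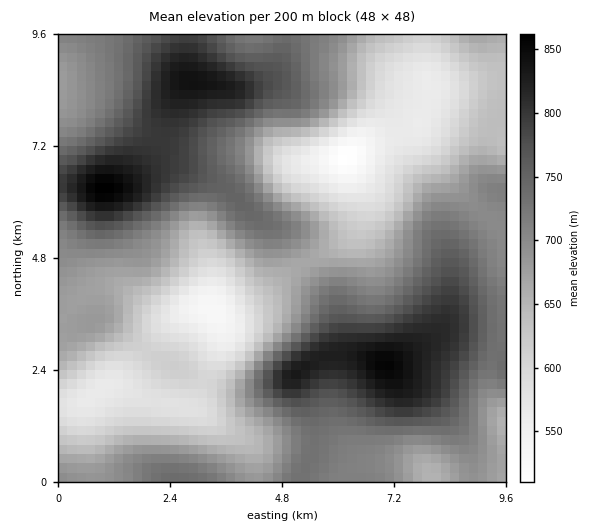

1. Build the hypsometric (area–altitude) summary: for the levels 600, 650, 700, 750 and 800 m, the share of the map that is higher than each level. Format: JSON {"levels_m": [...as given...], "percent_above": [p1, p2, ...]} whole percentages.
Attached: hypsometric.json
{"levels_m": [600, 650, 700, 750, 800], "percent_above": [84, 69, 48, 25, 11]}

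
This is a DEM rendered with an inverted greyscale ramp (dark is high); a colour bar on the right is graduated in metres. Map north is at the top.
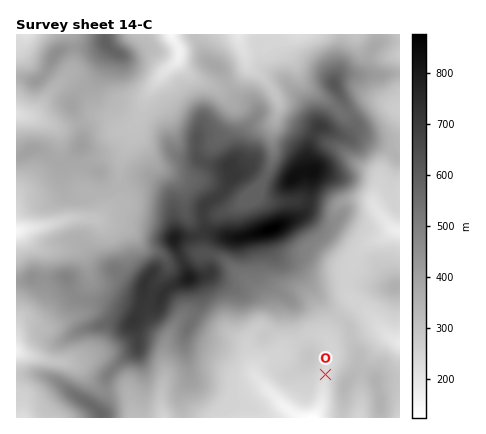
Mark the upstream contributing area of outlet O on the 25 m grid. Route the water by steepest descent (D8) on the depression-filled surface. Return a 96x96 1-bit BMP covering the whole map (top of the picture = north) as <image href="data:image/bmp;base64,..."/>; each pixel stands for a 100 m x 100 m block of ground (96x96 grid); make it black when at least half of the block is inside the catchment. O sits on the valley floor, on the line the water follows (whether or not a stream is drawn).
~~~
<image width="96" height="96" href="data:image/bmp;base64,Qk2+BAAAAAAAAD4AAAAoAAAAYAAAAGAAAAABAAEAAAAAAIAEAAATCwAAEwsAAAIAAAAAAAAA////AAAAAAAAAAAAAAAAAAAAAAAAAAAAAAAAAAAAAAAAAAAAAAAAAAAAAAAAAAAAAAAAAAAAAAAAAAAAAAAAAAAAAAAAAAAAAAAAAAAAAAAAAAAAAAAAAAAAAAAAAAAAAAAAAAAAAAAAAAAAAAAAAAAAAAAAAAAAAAAAAAAAIAAAAAAAAAAAAAAAcAAAAAAAAAAAAAAH+AAAAAAAAAAAAAAP/AAAAAAAAAAAAAAf/AAAAAAAAAAAAAA//AAAAAAAAAAAAAB//AAAAAAAAAAAAAB//AAAAAAAAAAAAAB/+AAAAAAAAAAAAAD/8AAAAAAAAAAAAAH/8AAAAAAAAAAAAAH/8AAAAAAAAAAAAAP/8AAAAAAAAAAAAAP/4AAAAAAAAAAAAAP/4AAAAAAAAAAAAAP/wAAAAAAAAAAAAAP/gAAAAAAAAAAAAAP+AAAAAAAAAAAAAAP8AAAAAAAAAAAAAAf4AAAAAAAAAAAAAA/wAAAAAAAAAAAAAB/gAAAAAAAAAAAAAD/gAAAAAAAAAAAAAH/AAAAAAAAAAAAAAP+AAAAAAAAAAAAAAf8AAAAAAAAAAAAAA/4AAAAAAAAAAAAAB/wAAAAAAAAAAAAAB/gAAAAAAAAAAAAAB/AAAAAAAAAAAAAAB8AAAAAAAAAAAAAAB4AAAAAAAAAAAAAABwAAAAAAAAAAAAAABwAAAAAAAAAAAAAABwAAAAAAAAAAAAAABwAAAAAAAAAAAAAABwAAAAAAAAAAAAAABwAAAAAAAAAAAAAAAAAAAAAAAAAAAAAAAAAAAAAAAAAAAAAAAAAAAAAAAAAAAAAAAAAAAAAAAAAAAAAAAAAAAAAAAAAAAAAAAAAAAAAAAAAAAAAAAAAAAAAAAAAAAAAAAAAAAAAAAAAAAAAAAAAAAAAAAAAAAAAAAAAAAAAAAAAAAAAAAAAAAAAAAAAAAAAAAAAAAAAAAAAAAAAAAAAAAAAAAAAAAAAAAAAAAAAAAAAAAAAAAAAAAAAAAAAAAAAAAAAAAAAAAAAAAAAAAAAAAAAAAAAAAAAAAAAAAAAAAAAAAAAAAAAAAAAAAAAAAAAAAAAAAAAAAAAAAAAAAAAAAAAAAAAAAAAAAAAAAAAAAAAAAAAAAAAAAAAAAAAAAAAAAAAAAAAAAAAAAAAAAAAAAAAAAAAAAAAAAAAAAAAAAAAAAAAAAAAAAAAAAAAAAAAAAAAAAAAAAAAAAAAAAAAAAAAAAAAAAAAAAAAAAAAAAAAAAAAAAAAAAAAAAAAAAAAAAAAAAAAAAAAAAAAAAAAAAAAAAAAAAAAAAAAAAAAAAAAAAAAAAAAAAAAAAAAAAAAAAAAAAAAAAAAAAAAAAAAAAAAAAAAAAAAAAAAAAAAAAAAAAAAAAAAAAAAAAAAAAAAAAAAAAAAAAAAAAAAAAAAAAAAAAAAAAAAAAAAAAAAAAAAAAAAAAAAAAAAAAAAAAAAAAAAAAAAAAAAAAAAAAAAAAAAAAAAAAAAAAAAAAAAAAAAAAAAAAAAAAAAAAAAAAAAAAAAAAAAAAAAAAAAAAAAAAAA="/>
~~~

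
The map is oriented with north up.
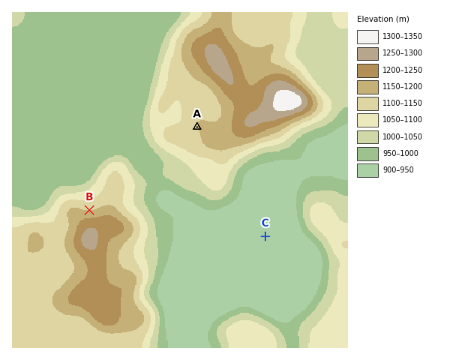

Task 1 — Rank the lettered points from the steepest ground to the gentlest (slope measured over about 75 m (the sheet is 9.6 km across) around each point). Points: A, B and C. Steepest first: B A C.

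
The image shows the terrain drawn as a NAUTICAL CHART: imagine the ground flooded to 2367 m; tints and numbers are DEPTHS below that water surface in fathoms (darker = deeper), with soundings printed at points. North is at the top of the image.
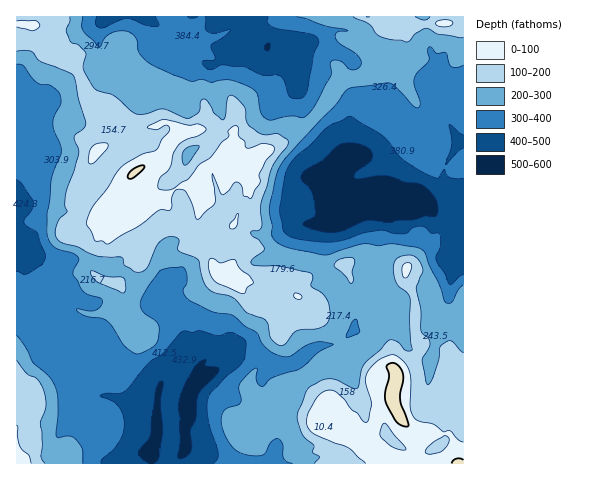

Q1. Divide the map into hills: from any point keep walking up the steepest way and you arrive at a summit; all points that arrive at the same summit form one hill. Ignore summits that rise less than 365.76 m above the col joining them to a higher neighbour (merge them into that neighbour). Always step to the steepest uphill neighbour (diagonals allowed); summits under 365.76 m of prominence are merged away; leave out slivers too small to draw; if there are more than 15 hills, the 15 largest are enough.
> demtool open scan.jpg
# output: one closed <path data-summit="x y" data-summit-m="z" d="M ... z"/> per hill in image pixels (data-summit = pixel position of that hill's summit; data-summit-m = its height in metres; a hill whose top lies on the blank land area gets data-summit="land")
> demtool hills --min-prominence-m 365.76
<path data-summit="land" d="M108 16l-92 1 0 57 8 13 4 19 3 6 11 8 2 11 0 13-3 4-16 0-9 3 0 87 9 2 6 10 0 6-10 25 0 23 3 9 11 10 17 9 16 4 23 14 4 17-8 5-2 4 7 22 10-3 9 1 21 8 14 10 11 2 0-17 5-18 21-40-1-11-17-14-11-14 0-3 11-12 17 17 16 32 15 13-1 6-12 10 4 11 14-8 18-16 7 2 20 0 16 10 14-2 23-15 26-5 12-12 2-10 15-27-1-26 5-10 0-9 4-11 0-23-11-13 0-8-24 10-8-1-4-6-3-11 0-10 8-10 1-6-29-27-7-9-2-29-11-33 2-10-18-1-21-14-8 1-5 2-8 13-14 11-4 2-13-2-7 7-2 15-6 9-16-9-16 0-12-5-18-20-22-12-2-5 0-14z"/><path data-summit="land" d="M463 16l-354 0-8 8-2 5 0 14 4 7 20 10 18 20 12 5 16 0 16 9 6-9 2-15 7-7 8 2 9-2 14-11 8-13 5-2 8-1 21 14 18 1-2 10 11 33 2 29 8 10 28 26-1 6-8 10 0 10 3 11 4 6 8 1 24-10 0 8 11 13 0 23-4 11 0 9-5 10 1 26-15 27-2 10-12 12-26 5-23 15-14 2-16-10-20 0-7-2-18 16-14 8-4-11 12-10 1-6-15-13-16-32-17-17-11 12 0 3 4 7 24 21 1 11-19 34-4 13-3 11 1 33-2 8-8 14-16 0-6 3-4 7 342-1z"/><path data-summit="17 463" data-summit-m="2334" d="M20 311l-4 1 0 151 104 1 12-10 16 0 10-22-1-15-11-3-14-10-21-8-9-1-10 3-8-25-9 0-4-8-10 1-9-6 2-21 4-5-13-5z"/>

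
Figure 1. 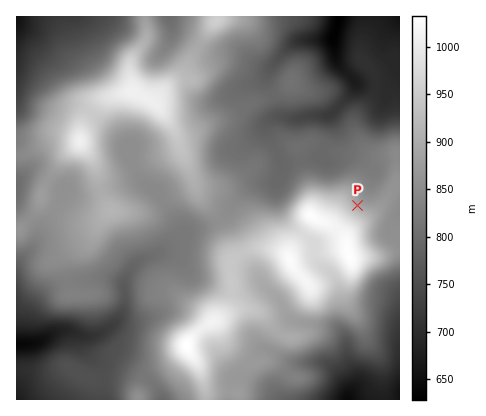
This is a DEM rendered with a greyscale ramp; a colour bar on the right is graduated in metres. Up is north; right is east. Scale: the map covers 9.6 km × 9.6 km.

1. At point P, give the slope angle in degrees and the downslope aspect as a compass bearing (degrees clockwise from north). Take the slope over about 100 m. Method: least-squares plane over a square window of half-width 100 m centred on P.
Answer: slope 10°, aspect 45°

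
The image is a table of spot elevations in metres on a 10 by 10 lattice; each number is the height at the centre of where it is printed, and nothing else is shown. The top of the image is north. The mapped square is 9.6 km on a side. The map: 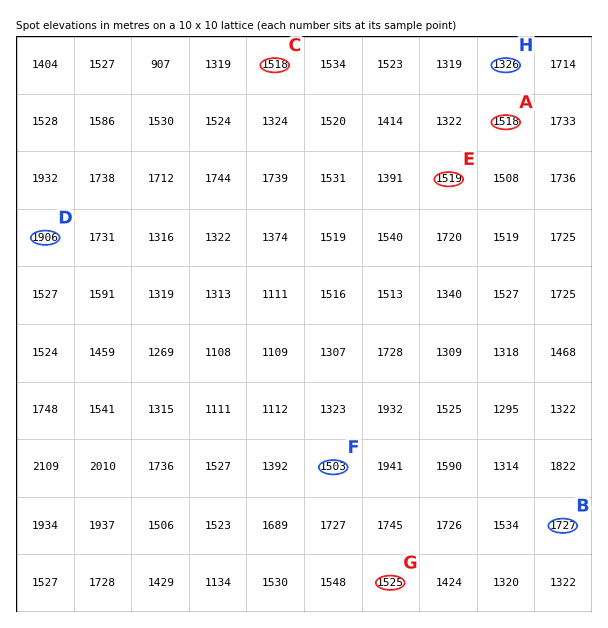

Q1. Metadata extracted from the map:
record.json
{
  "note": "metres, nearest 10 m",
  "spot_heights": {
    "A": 1520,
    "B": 1730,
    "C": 1520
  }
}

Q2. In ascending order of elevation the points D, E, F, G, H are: H F E G D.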